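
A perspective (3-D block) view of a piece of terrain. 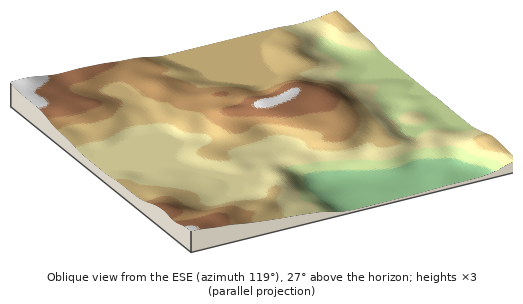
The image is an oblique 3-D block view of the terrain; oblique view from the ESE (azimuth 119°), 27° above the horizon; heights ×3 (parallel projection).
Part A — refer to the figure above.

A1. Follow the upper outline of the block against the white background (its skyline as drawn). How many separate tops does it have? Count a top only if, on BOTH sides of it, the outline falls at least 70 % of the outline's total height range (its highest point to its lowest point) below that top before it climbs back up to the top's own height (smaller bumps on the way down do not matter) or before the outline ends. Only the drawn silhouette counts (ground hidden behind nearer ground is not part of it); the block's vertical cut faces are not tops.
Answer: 0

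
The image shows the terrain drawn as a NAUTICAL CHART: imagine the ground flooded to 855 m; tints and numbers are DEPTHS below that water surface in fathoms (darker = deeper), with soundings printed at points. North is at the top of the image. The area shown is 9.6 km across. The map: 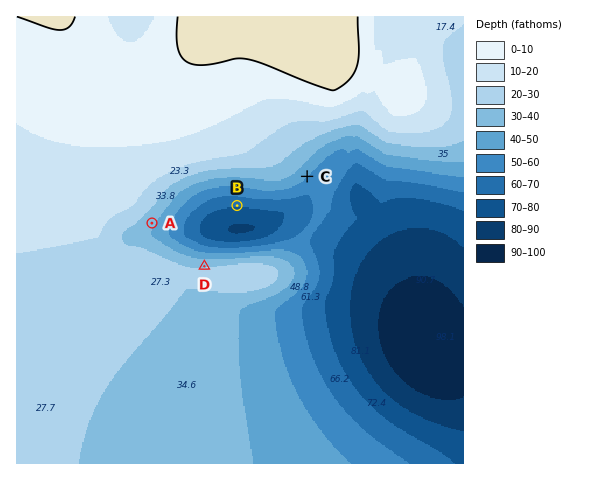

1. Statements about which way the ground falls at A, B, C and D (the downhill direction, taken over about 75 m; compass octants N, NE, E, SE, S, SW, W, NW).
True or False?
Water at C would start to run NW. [False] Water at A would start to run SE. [True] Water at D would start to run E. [False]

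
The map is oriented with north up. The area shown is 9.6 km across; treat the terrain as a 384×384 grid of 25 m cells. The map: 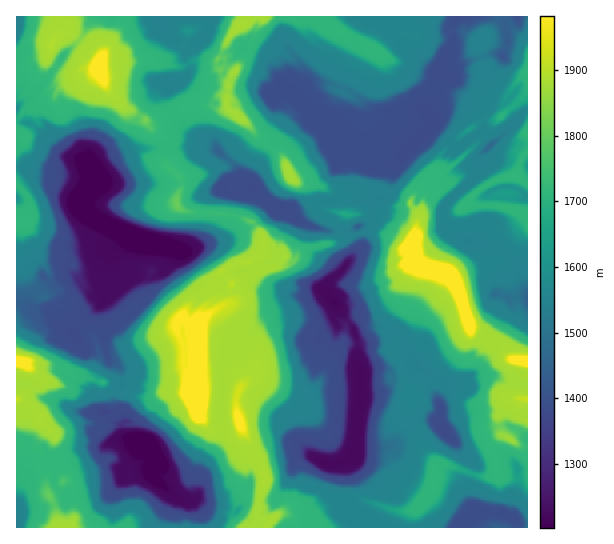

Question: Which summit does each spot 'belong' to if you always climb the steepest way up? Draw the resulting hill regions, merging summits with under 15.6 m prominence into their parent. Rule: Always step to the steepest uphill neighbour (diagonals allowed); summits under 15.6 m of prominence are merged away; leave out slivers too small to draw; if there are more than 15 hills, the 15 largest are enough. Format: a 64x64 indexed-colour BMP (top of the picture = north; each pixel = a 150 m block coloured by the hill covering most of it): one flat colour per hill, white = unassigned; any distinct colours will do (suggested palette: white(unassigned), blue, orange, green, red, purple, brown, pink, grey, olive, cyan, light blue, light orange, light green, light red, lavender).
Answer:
<image width="64" height="64" href="data:image/bmp;base64,Qk12CAAAAAAAAHYAAAAoAAAAQAAAAEAAAAABAAQAAAAAAAAIAAATCwAAEwsAABAAAAAAAAAA////ALR3HwAOf/8ALKAsACgn1gC9Z5QAS1aMAMJ34wB/f38AIr28AM++FwDox64AeLv/AIrfmACWmP8A1bDFAAAAAAAAAHd3dxERERERERERERERERERZmZmZmYAAAABAAAAAAAAd3d3cREREREREREREREREWZmZmZmZmAADMwAAAAAAAB3d3dxERERMzMzEREREREWZmZmZmZmbMzMzAAAAAAAAHd3d3EREzMzMzMxERERJmZmZmZmZmZszMzM0AAAAAAAd3d3cRETMzMzMzEREREmZmZmZmZmZmzMzMzQAAAAAAAHd3cRERMzMzMzMxERESZmZmZmZmZmbMzMzNAAAAAAAAcXcREREzMzMzMzERERJmZmZmZmZmZszMzMfQAAAAAAABERERETMzMzMzMxEREmZmZmZmZmZmzMzMx93dAAAAAAAREREREzMzMzMzERMzNmZmZmZmZmbMzMzH3d3d0AAAAAERERERMzMzMzMzMzMzZmZmZmZmbMzMzMfd3d3d3QAAAREREREzMzMzMzMzMzMREWZmZmbMzMzMzd3d3d3d3dERERERERMzMzMzMzMzMxERFmZmbszMzMzN3d3d3d3dEREREREREzMzMzMzMzMzERERZmbu7uzMzu3d3d3d3dERERERERETMzMzMzMzMzMREREWYe7u7u7u7d3d3dd9ARERERERETMzMzMzMzMzMxERERER7u7u7u7t3d3Xd3AAEREREREREzMzMzMzMzMzERERERHu7u7u7u3dd3d3cAARERERERETMzMzMzMzMzMREREREe7u7u7u7dd3d3dwABERERERERMzMzMzMzMzMxERERER7u7u7u7nd3d3d3AAEREREREREzMzMzMzMzMzEREREREiLu7uAAd3d3d3dwARERERERETMzMzMzMzMzMRERERIiIiAAAAB3d3d3d3ABERERERERMzMzMzMzMzMxERERIiIiIAAAAHd3d3d3cREREREREREzMzMzMzMzMzERERIiIiIiAAAAd3d3d3dxERERERERERMzMzMzMzMzMREREiIiIiIAAAB3d3d3d3ERERERERERERMzMzMzMzMxEREiIiIiIiAAAHd3d3d3cRERERERERERETMzMzMzMyIhEiIiIiIiIgAAd3dxEXdxEREREREREREREzMzMzMzIiIiIiIiIiIiAAB3ERERF3ERERERERERERERERERMzIiIiIiIiIiIiIgAHcRERERERERERERERERERERERERIiIiIiIiIiIiIiAAmRERERERERERERERERERERERERIiIiIiIiIiIiIiIgCZEREREREREREREREREREREREREiIiIiIiIiIiIiIiIpmZEREREREREREREREAAAERERESIiIiIiIiIiIiIiIimZmZGZkREREREREREQAAEREREREiIiIiIiIiIiIiIiuZmZmZmZERERERERERERERERERERIiIiIiIiIiIiIiK5mZmZmZkRERERERERERERERERERESIiIiIiIiIiIiK7mZmZmZmZEREREREREREREREREREREiIiIiIiIiIiK7uZmZmZmZmRERVVVRERERERERERERESIiIiIiIiIiu7u5mZmZmZmZFVVVVVURERERERERERERIiIiIiIiu7u7u7mZmZmZmZVVVVVVVREREREREREQAAAiIiIiIiu7u7u7uZmZmZmVVVVVVVVVERERERERAAAAAAIiIiIiu7u7u7u5mZmZmVVVVVVVVVURERERERAAAAAAAiIiIiK7u7u7u7mZmZmVVVVVVVVVVREREREaqqoAAAAAIiIiIiu7u7u7uZmZmZVVVVVVVVVVUREREaqqqqqqqqqiIiIiIru7u7u5mZmZmVVVVVVVVVVVUREaqqqqqqqqqqIiIiIiK7u7u7mZmZmZlVVVVVVVVVVVUaqqqqqqqqqqqiIiIiIiu7u7uZkJmZmVVVVVVVVVVVVYiqqqqqqqqqqqIiIiIiIru7uwAAAACQAFVVVVVVVVVYiKqqqqqqqqoREiIiIiIiu7u7AAAAREQAAFVVVVVVVYiIiqqqqqoRERERIiIiIiK7u7sAAAREREQAAAVURVVYiIiIqqqqqhERERESIiIiIiu7uwAAREREREQAAAAACIiIiIiqqqqhEREREREiIgAiILsAAAREREREREAAAACIiIiIiIqqqqERERERERIgAAAAAAAAREREREREQAAACIiIiIiIiKqqEREREREREQAAAAAAAERERERERERAAACIiIiIiIiIqqERERERERERAAAAAAAAREREREREREQACIiIiIiIiIiIERERERERERAAAAAAAAAEREREREREREAIiIiIiIiIiIEREREREREREAAAAAAAAABEREREREREQAiIiIiIiIiIERERERERERERAAAAAAAAAAREREREREREBIiIiIiIiI8REREREREREREQAAAAAAAAAERERERERERESIiIiIiIj/ERERERERERERAAAAAAAAAABEREREREREREiIiIiIj/8REREREREREREAAAAAAAAAAAREREREREREAAAAiIj//xEREREREREREQAAERAAAAAABEREREREREQAAP8Ij///EREREREREREREAAAAAAAAAAAREREREREQRAP///////xEREREREREREQAAAAAAAAAAAEREREREQAAA////////EREREREREREREAAAAAAAAAAABERERERAAAD///////8REREREREREREAAAAAAAAAAAAERERERAAAAP///////xERERERERERERAAAAAA"/>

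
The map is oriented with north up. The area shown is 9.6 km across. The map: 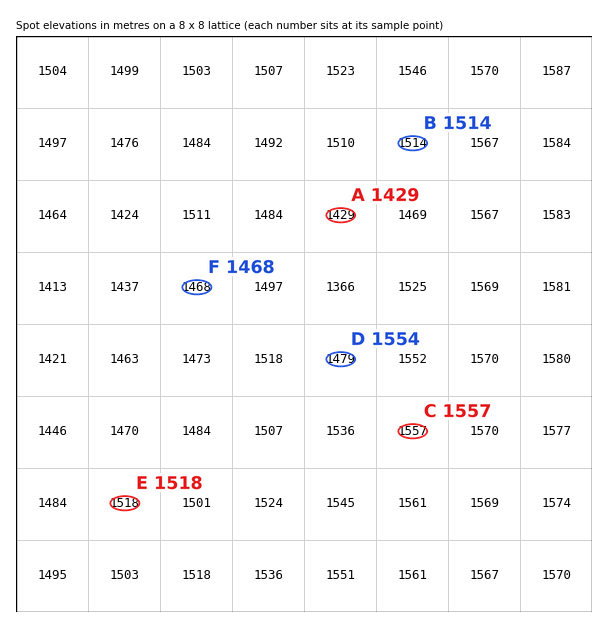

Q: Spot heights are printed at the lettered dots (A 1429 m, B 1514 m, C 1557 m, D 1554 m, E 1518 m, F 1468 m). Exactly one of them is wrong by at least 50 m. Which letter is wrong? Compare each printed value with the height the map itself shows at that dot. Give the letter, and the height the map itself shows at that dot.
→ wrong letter D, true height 1479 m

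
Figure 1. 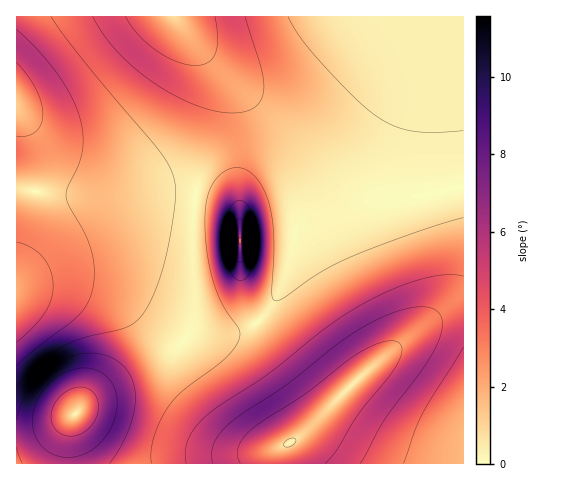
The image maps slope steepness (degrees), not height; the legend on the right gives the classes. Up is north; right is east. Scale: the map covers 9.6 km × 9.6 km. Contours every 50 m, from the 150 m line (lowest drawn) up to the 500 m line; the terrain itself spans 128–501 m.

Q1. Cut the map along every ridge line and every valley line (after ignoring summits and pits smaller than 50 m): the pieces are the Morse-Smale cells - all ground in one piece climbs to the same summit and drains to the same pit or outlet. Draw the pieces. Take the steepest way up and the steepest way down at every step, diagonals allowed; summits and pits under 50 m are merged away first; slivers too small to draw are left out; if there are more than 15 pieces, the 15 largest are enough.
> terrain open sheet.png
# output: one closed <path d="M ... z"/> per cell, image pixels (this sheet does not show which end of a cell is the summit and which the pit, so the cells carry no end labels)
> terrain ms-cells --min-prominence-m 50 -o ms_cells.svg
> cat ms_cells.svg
<path d="M463 16l-288 1 35 43 59 57 14 19 9 18 8 32-2 30-6 33-12 42-11 18-13 13 58 69 8 14-1 11 42-42 58-46 23-13 20-4z"/><path d="M174 16l-158 1 0 94 9 13 10 22 2 15-1 30 27 3 39 0 78-8 15-5 8-16 11-34 5-19 1-20-4-17-7-13z"/><path d="M187 197l-39 0-43 6-23 5-13 8-17 16-34 41-2 4 1 154 21-2 36-14 17-17 63-34 19-13 12-12 6-11 4-16-3-62 3-51z"/><path d="M257 323l-13 7-15 3-36 0-39 31-63 34-17 17-36 14-21 2-1 32 264 1 4-18 15-9 18-17 5-7 0-8-17-24z"/><path d="M463 311l-12 1-19 8-61 47-65 64-22 15-3 9 0 8 182 1z"/><path d="M201 50l16 27 3 13 0 16-4 23-17 47-3 21 32 9 10 9 2 8 0 49 2 21 10 23 6 6 17-22 15-41 10-55-3-35-9-25-19-27z"/><path d="M196 198l-1 1-3 30 3 83-4 16-5 8 10-4 33 1 15-3 12-8-10-17-5-19-2-69-4-6-7-5z"/><path d="M201 168l-7 14-14 4-78 8-39 0-27-3-10 43-10 28 0 14 36-44 21-19 21-8 44-7 57 0z"/><path d="M17 112l-1 76 19 3 2-30-2-15-10-22z"/><path d="M21 189l-5 0 1 72 12-36 7-32-1-2z"/>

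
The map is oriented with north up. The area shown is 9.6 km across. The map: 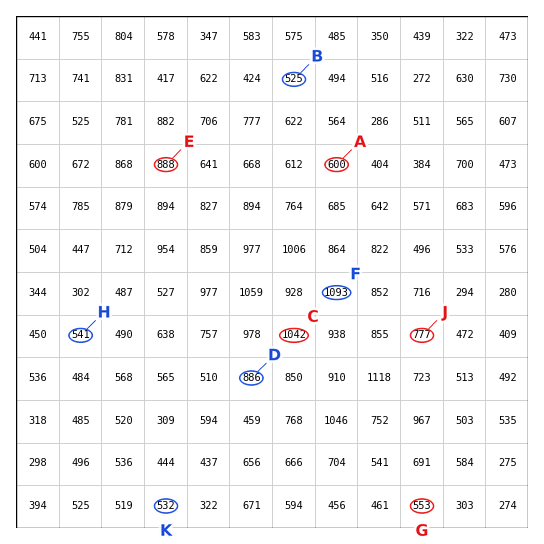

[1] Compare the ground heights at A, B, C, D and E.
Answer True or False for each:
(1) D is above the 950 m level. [False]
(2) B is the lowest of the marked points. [True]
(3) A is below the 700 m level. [True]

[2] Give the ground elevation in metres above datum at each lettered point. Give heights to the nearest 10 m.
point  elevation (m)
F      1090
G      550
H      540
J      780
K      530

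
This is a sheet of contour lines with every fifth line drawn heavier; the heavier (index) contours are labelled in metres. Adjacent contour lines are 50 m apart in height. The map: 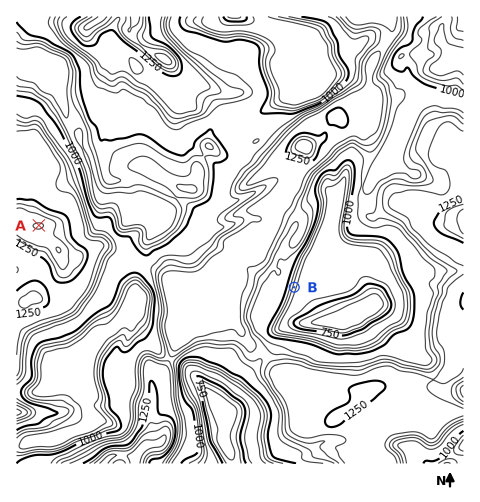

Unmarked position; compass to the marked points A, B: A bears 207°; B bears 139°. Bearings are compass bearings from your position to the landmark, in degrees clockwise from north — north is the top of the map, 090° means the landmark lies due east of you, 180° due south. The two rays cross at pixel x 113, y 79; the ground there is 1160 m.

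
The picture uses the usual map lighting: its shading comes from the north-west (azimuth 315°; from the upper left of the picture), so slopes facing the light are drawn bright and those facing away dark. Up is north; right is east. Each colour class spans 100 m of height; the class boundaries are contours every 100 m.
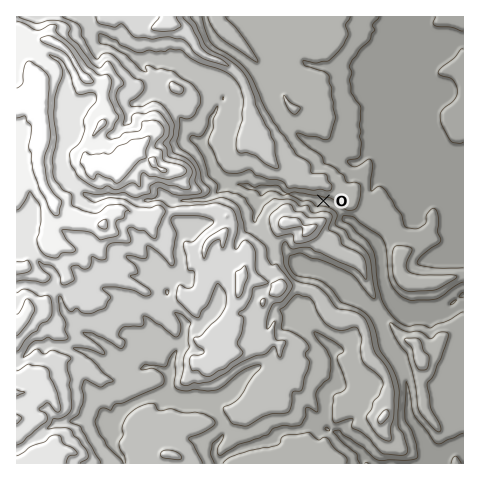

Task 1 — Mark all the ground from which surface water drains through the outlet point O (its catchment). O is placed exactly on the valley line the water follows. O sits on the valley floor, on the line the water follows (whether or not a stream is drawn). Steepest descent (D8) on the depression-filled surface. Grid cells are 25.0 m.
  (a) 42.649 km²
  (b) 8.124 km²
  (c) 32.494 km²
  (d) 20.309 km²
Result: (d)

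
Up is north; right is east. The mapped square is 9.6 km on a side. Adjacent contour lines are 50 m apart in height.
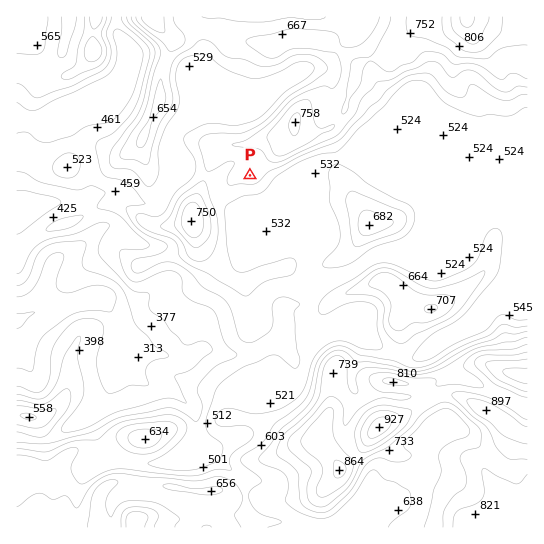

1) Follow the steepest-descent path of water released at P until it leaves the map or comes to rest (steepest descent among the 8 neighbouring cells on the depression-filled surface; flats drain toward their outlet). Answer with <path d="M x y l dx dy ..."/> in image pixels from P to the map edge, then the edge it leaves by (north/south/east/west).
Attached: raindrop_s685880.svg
<path d="M250 175l-3 3 0 23 47 46 3 0 5 3 7 7 0 21 5 7 0 5-13 13-12 0-7 6 1 22-1 3-9 9-11 4-8 6-4 0-1 1-27 0-1-1-4 0-7-3-9 0-12 8-16 0-6-3-5 0-1-1-19 0-1-1 0-3-18-17-2-10-12-13 0-1-11-11-9 1-6 3-9 1-1 2-8 1-2 1-6 0-2 2-9 0-1 1-4 0-6 3-6 1-8 5-4 0"/>
exit: west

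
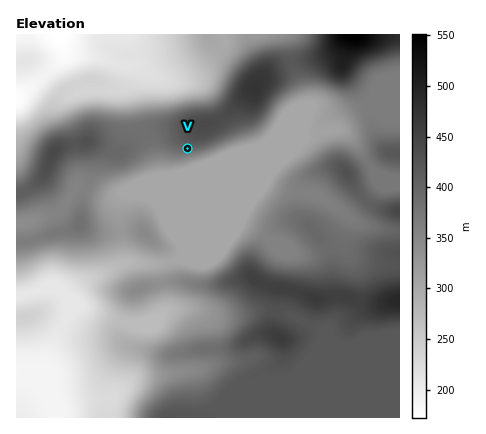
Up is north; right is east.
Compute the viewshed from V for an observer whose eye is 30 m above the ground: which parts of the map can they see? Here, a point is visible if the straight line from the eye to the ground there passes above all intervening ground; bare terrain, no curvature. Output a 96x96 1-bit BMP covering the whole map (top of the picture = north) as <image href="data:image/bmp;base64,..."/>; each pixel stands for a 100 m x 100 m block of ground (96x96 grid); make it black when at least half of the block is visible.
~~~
<image width="96" height="96" href="data:image/bmp;base64,Qk2+BAAAAAAAAD4AAAAoAAAAYAAAAGAAAAABAAEAAAAAAIAEAAATCwAAEwsAAAIAAAAAAAAA////AAAAAAD/AAAD////8AAAAAD/AAAP////8AAAAAD/AAAH////4AAAAAD/AAAH////4AAAAAD/AAAD///z4AAAAAD/gAAB///5wAAAAAD/AAAAf//9wAAAAAD/AAAAD//+AAAAAAD/AAAAAP//gAAAAAD/AAAAAAB/gAAAAAD+AAAAAAA/gAAAAAD+AAAAAAAfAAAAAAD+AAAAAAAEAAAAAAD+AAAAAAAAAAAAAAD+AAAAAAAAAAAAAAA+AAAAPAAAAAAAAAAeAAAB/+AAAAAAAAAPAAAD///8AAAAAAAHAAAA////AAAAAAADAAAAH///wAAAAAAAAAAAA//B8AAAAAAAAAAAAD4APAAAAAAAAAAAAAAAAAAAAAAAAAAAAAAAAAAAAAAAAAAAAAAAAAAAAAAAAAAAAAAAAAAAAAAAAAAAAAAAAAAAAMAAAAAAAAAAAAAAAfAAAAAAAAAAAAAAAfgAAAAAAAAAAAAAA/8AAAAAAAAAAAD///8AAAAcAAAAAAP///8AAAH/wAAAAH////8AAAB//D/wA/////8AAAA/////B/////8AAAAH//////////8AAAAAf/////////8AAAAAD/////////8AAAAAA/////////8AAAAAAf////////8AAAAAAf////////8AAAAAA/////////8AAAAAD/////////9gAAcAP//////4f//4AB/Af//////4f///AH/g/////9/4////wP/7///////w////wP/////////x//7Bwf////////////4Awf////////////4Awf////////////4A4f////////////8w8f////////////84+f////////////99/////////////wd//////////////AAf////////////+AAD////////////8AAD////////////8AAB/3//////////4AAB/j//////////4AAB/j//////////4AAA/zj/////////wAAA/zj/////////wAAA//z/////////gA8Af///////////gH8Af/////8H////gP8APH////8B////g/8AOH////+Af///3/8AAD/////Af/////8AAD/////Acf////8AAD////+B4H///+MAAB////4B4A///8MAAB//+AAB4AP//8cAAA8AAAAA4AD//88AAAAAAAAA8AA///8AAAAAAAAA8AAP//8AAAAAAAAB8AAD//8AAAAAAAAB8AAB//8AAAAAAAAB8AAA//8AAAAAAAAB8AAAfH8AAAAAAAAA4AAAeD8AAAAAAAAAwAAA8B8AAAAAAAAAAAAB4AcAAAAAAAAAAAAB4AEAAAAAAAAAAAADwAAAAAAAAAAAAAADwAAAAAAAAAAAAAADwAAAAAAAAAAAAAADwAAAAAAAAAAAAAABwAAAAAAAAAAAAAAB4AAAAAAAAAAAAAAB/AAAAAAAAAAAAAAB/gAAAAAAAAAAAAAB/AAAAAAAAAAAAAAB+AAAAAAAAAAAAAAB8AA="/>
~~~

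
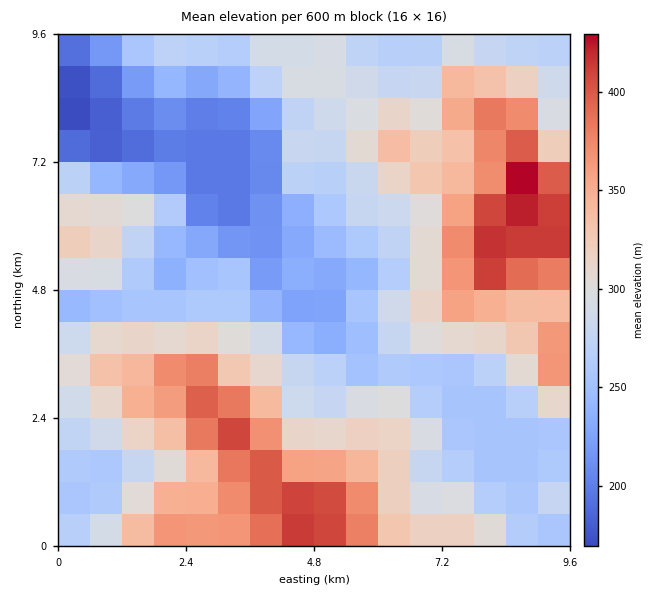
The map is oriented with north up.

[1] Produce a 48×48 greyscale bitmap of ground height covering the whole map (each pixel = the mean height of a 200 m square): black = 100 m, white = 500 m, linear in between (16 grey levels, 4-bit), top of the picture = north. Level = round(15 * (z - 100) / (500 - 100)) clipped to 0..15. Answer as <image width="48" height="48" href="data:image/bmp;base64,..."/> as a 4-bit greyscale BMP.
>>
<image width="48" height="48" href="data:image/bmp;base64,Qk32BAAAAAAAAHYAAAAoAAAAMAAAADAAAAABAAQAAAAAAIAEAAATCwAAEwsAABAAAAAAAAAAAAAAABEREQAiIiIAMzMzAERERABVVVUAZmZmAHd3dwCIiIgAmZmZAKqqqgC7u7sAzMzMAN3d3QDu7u4A////AGd3iJmaqqqqqqu8zMzLupmIiIiIiHZmZmZ3eImqqqqqqqvMzMzLuZmIiIiIh2ZmZmZmd4mqqqqqqqvMzMzLuZmIiIiIdmZmZmZmZniaqqqqqrvMzMzLqZiIiIiHdmZnZmZmZniZqZmqq7vMzMzLqZiHd3h3ZmZnd2ZmZmeJmJmau7vLu7u7qZh3d3d2ZmZmd2ZmZmd4iImqu7y7qqqqqZh3d3dmZmZmZ2ZmZmd3eImqu8y6qZqpmZiHdmZmZmZmZmZmZnd3iJmqvMupmZmZmZmHdmZmZmZmZnZmZ3iImaq7vMupmZmZiIiId2ZmZmZmZnZnd4iZmau7zLqYiIiIiIiId2ZmZmZmZndniImZmavMzLmId3d4iIiId2ZmZmZmZnd3iJmZmavMy6qHd3d3iIh3dmZmZmZmd3d3iJmqqqvMuqmHd3d3eIh2ZmZmZmZ3iHd4iJmrq7u6mZmHd3d3d3dmZmZmZmd4mXeJmImqq7upmIiHd3dmZndmZmZmZneJqniJmZmqq7upiIiHd3dmVmZmZmZmZ3iKqniJmZmqqqqpiIiHZmZmVmZmZmZmd4iaqneJmZmZmZmYiIh3ZVZlVmZ3d3d3iIiaqnd4iIiIiIiIh3d2VVVVVmd4iIiIiIiaqmZ3d3d3d3d3d3ZlVVVVZnd4iJmYmYiaqmZmZmZmZmZmZmZVVVVVZnd4iZqZmZmZmVVVVmZmZmZmZmVVVVVVZnd4iZqpmZmZmVVWZmZmZVZmZVVFVVVVZmd3iJqqqqmZmWZnd2ZmVVZmZVRFVVVVVmZ3iJqru7qZmneId3ZlVVZmZVRFVVVVVmZniJq8zLu6u5mIh2ZVVVZmZURVVVVVVWZniJq8zMzMzJmIh2ZVVVVmVURVVVVVVWZ3iJq8zMzMzIiIiHZmVVVURERVVVZmZmd3iJq8zMzMzIiIiId2ZVRERERVVVZ3d3d3iJq8zMzMzIiIiIiHZVRERERVVVZ3d3d3iJq8zMzMzIh4iIiHZURERERVVVZ3d3d3eJq7zMzMzIh3d3d3ZURERERVVmZmd3d3eImrvM3MzId3ZmZmVERERERFZmZmZ3eIiJmau83cy3dmVVVVRERERERWd2Zmd4iZmZmZq83cu1VVRERERERERERWd2Z3eJmZmZmZq8zLukREMzRERERERERWd3d3iZmYiJmZq7zKmTMzMzNERERERERWd3d3iZmZiImaq7u5hzMzMzMzRERERERWd3d3iJmYiImqu7updzMzMzM0RERERERWZ3d3eImIiImru7updjMzM0REREREREVWd3d3d4iHeJqru7qodjMzNEREVERERFVnd3d3d4h3eJmqqqqodjMzNERVVUREVVZ3d3d3d4d2eJmqqZmYdjMzNERVVVVVVWd3d3d3d3dmd4mqmHiYdjMzNEVmZmZmZmd3d4h3dmZmZ4mZh3eHdjM0RFVnZmZmZnd3d3d3ZmZmZ4iId2d3ZjNERVZ3ZmZmZnd3d3d3ZmZmZnd3ZmZmZjREVWZ3ZmZmZnd3d3d3ZmZmZmd2ZmZmZg=="/>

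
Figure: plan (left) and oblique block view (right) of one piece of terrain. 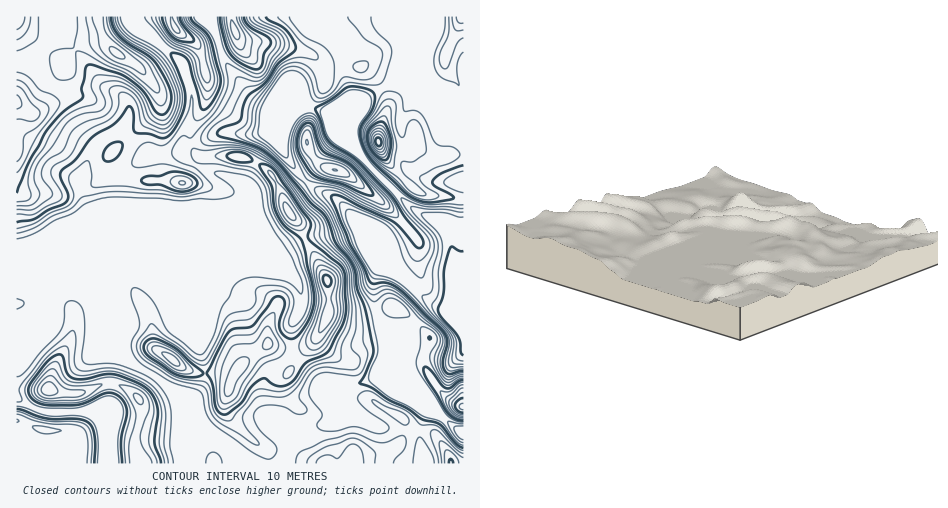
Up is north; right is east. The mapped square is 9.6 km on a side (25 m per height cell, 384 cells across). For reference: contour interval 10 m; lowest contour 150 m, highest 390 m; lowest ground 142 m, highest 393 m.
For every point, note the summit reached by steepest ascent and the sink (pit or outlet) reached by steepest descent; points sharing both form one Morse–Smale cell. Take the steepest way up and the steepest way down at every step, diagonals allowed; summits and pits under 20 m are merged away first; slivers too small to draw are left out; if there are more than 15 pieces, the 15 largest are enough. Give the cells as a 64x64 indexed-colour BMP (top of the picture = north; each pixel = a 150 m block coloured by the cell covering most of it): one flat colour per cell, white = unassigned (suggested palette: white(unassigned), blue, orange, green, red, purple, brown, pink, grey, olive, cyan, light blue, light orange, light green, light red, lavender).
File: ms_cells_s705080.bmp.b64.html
<image width="64" height="64" href="data:image/bmp;base64,Qk12CAAAAAAAAHYAAAAoAAAAQAAAAEAAAAABAAQAAAAAAAAIAAATCwAAEwsAABAAAAAAAAAA////ALR3HwAOf/8ALKAsACgn1gC9Z5QAS1aMAMJ34wB/f38AIr28AM++FwDox64AeLv/AIrfmACWmP8A1bDFAAAAAAAAAAIiIiIiIiIAAAAAVVVZmZmZmZmZmZmZAAAAAAAAAAAAAiIiIiIiIiAAAiVVVVmZmZmZmZmZmZkAAAAAAAAAAAACIiIiIiIiIiIlVVVVWZmZmZmZmZmZmQAAAAAAAAAAAAIiIiIiIiIiIlVVVVVTmZmZmZmZmZmZAAAAAAAAAAAAIiIiIiIiIiJVVVVVVTMzmZmZmZmZmZkAAAAAAAAAAAAiIiIiIiIiJVVVVVVTMzMzmZmZmZmZmQAAqgAAAAAAACIiIiIiIiIlVVVVVTMzMzMzmZmZmZmZAAqqAAAiIAAiIiIiIiIiIlVVVVVVMzMzMzmZmZmZmZmQqqoAIiIiIiIiIiIiIiIvVVVVVVMzMzMzOZmZmZmZmZqqqiIiIiIiIiIiIiIiIv9VVVVVUzMzMzOZmZmZmZmZqqqqIiIiIiIiIiIiIiIv/1VVVVVTMzMzMzmZmZmZmTqqqqoiIiIiIiIiIiIiL///9VVVVVMzMzMzMzM5mZkzqqqqqiIiIiIiIiIiIiL////1VVVVVTMzMzMzMzMzMzOqqqqqIiIiIiIiIiIi//////VVVVVVUzMzMzMzMzMzOqqqqqoiIiIiIiIiIi//////9VVVVVVVMzMzMzMzMzM6qqqqqiIiIiIiIiIi//////9VVVVVVVVTMzMzMzMzM6qqqqqqIiIiIiIiIiL//////1VVVVVVVVMzMzMzMzMzqqqqqqoiIiIiIiIiIf//////VVVVVVVVUzMzMzMzMzqqqqqqqiIiIiIiIiIR//////VVVVVVVVVTMzMzMzMzOqqqqqqqIiIiIiIiIRH/////VVVVVVVVVVMzMzMzMzM6qqqqqqoiIiIiIiIREf////VVVVVVVVVVVTMzMzMzM6qqqqqqqiIiIiIiIRER////VVVVVVVVVVVVMzMzMzMzqqqqqqqqIiIiIiIRERH///VVVVVVVVVVVVVTMzMzMzqqqqqqp3oiIiIiIREREf//VVVVVVVVVVVVVVMzMzMzOqqqqqd3dxEREREREREU//9VVVVVVVVVVVVVUzMzMzM6qqqqd3d3ERERERERERT/9VVVVVVVVVVVVVUzMzMzMzqqqqd3d3cRERERERERRMxmZmZmZmNVVVVVUzMzMzMzOqqqd3d3dxERERERERFEzMZmZmZmZmMzMzMzMzMzMzMzqjd3d3d3EREREREREUTMzGZmZmZmZmYzMzMzMzMzMzMzd3d3d3AREREREREURMzMxmZmZmZmZmYzMzMzMzMzMzd3d3d3cBERERERERREzMzMZmZmZmZmZmYzMzMzMzMzd3d3d3cAERERERERRETMzMzGZmZmZmZmZmYzMzMzMzd3d3d3dwARERERERFERMzMzMxmZmZmZmZmZmYzMzMzd3d3d3d3ABEREREREUREzMzMzMZmZmZmZmZmZmZmYzd3d3d3d3eIEREREREURETMzMzMzGZmZmZmZmZmZmZmZ3d3d3d3eIgRERERERRERMzMzMzMxmZmZmZmZmZmZmZ3d3d3d3iIiBERERERREREzMzMzMzMxmZmZmZmZmZmZ3d3d3d4iIiIERERERFERETMzMzMzMzMxmZmZmZmZmZ3d3d3d4iIiIgRERERFERERMzMzMzMzMzMZmZmZmZmZ3d3d3d4iIiIiBEREREUREREzMzMzMzMzMwGZmZmZmd3d3d3d4iIiIiIERERERRERETMzMzMzMzMwAZmZmZnd3d3d3d4iIiIiIgREREREURERMzMzMzMzMAAAGZmZnd3d3d3d4iIiIiIiBERERERRERETMzMzMwAAAAAZmZmd3d3d3d4iIiIiIiIERERERFEREREzMzMAAAAAAAGZmd3d3d3d4iIiIiIiIgRERERERREREREREwAAAAAAAZmd3d3d3d4iIiIiIiIiBERERERFERERERERAAAAAAAAGZ3d3d3d4iIiIiIiIiIERERERERFERERERE3dAAAAAABnd3d3d+iIiIiIiIiIgRERERERERRERERETd3d3d3d0Ad3d3d+6IiIiIiIiIiBERERERERERRERERE3d3d3d3d13d3d+7oiIiIiIiIiIERERERERERFERERETd3d3d3d3dd3d37u6IiIiIiIgAAREREREREREURERERN3d3d3d3d3Xd37u7oiIiIiIiAABERERERERERRERERE3d3d3d27u7vu7u7u6IiIiIiAAAERERERERERRERERETd3d3d27u7u+7u7u7oiIiIiIAAAREREURBEURERERERN3d3d27u7u+7u7u7u7oiIiIAAABERRERERERERERERE3d3d27u7u7vu7u7u7u7oiIgAAAERFERERERERERERE3d3d27u7u7u7vu7u7u7u6IgAAAARBERERERERERERETd3d3bu7u7u7u7u77u7u7uiAAAAAAERERERERERERETd3d3bu7u7u7u7u7vu7u7u6IAAAAAARERERERERERETd3d3bu7u7u7u7u7u+7u7u7ogAAAAAAERERERERERETd3d3du7u7u7u7u7u77u7u7u6AAAAAAABERERERERETd3d3d27u7u7u7u7u77u7u7u7oAAAAAAAERERERERETd3d3d27u7u7u7u7u77u7u7u7ugAAAAAAARERERERE3d3d3d3bu7u7u7u7u77u7u7u7u7gAAAAAAAERERERETd3d3d3du7u7u7u7u7u+7u7u7u7uAAAA"/>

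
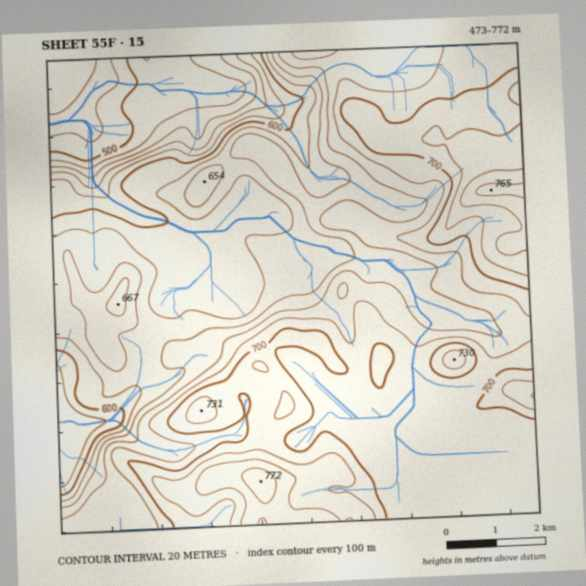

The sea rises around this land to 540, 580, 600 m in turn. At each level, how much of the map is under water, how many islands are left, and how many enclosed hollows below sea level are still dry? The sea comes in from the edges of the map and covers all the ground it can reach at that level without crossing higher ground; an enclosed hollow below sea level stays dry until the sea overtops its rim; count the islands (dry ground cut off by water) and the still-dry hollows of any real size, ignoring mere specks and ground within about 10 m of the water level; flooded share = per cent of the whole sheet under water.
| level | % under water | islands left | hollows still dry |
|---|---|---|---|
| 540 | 8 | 0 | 0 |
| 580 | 11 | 0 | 0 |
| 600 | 14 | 0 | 0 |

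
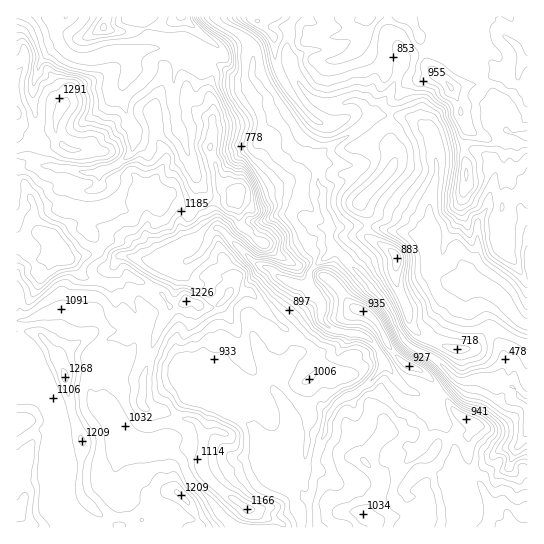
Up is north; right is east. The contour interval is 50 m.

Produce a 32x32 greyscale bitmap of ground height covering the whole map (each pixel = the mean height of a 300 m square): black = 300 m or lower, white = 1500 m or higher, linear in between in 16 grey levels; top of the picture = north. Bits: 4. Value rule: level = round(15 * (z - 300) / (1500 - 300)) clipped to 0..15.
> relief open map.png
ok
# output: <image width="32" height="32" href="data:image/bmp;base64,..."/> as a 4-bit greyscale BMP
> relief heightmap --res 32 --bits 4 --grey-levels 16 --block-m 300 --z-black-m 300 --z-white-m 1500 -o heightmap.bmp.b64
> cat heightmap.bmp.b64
<image width="32" height="32" href="data:image/bmp;base64,Qk12AgAAAAAAAHYAAAAoAAAAIAAAACAAAAABAAQAAAAAAAACAAATCwAAEwsAABAAAAAAAAAAAAAAABEREQAiIiIAMzMzAERERABVVVUAZmZmAHd3dwCIiIgAmZmZAKqqqgC7u7sAzMzMAN3d3QDu7u4A////AMuqqqqqq5mpmHiJmIh3d4fLqrqqqrqaqYd4iZiId3d3y6qqqqupqph3d4iIeHd3ZsqqqpqqmqmHd3eImHd3dlXLqqmZmZqZh3d3iYh4d3VEu6u5mZmaqYd3d4iIh3d2QrurqZqqqpmId3d4iId3h0K6q5maqpiIiHiHd4d2Z1QiqquZqqmIiIiIiHZ3ZmQiIaq7qqqoiIiIiJiIZndCIiKqy6qqqYiIiIiIiGZ0NEMiq7uqqqmYiIiIh3ZmNFVUM6uqqqq6qpmImHVWdFVDMzKqqqqru7upmYdVeGNkMiIiu6qru7u6qph1RXU1UyIiI83Ly7upmaqXVVZTRlMiIiTe7cuqmImZdmZUM1dSIiNE3u3MupmImIqFQzRmQiI0VN7szMu6mYipdENFVDIzRVXdzMzMzLqbqFRDRlQzNVVV3cu7zMy6vLhUQ1ZlQ0dlVcy7urzMury3VERGZlQ3dmW7u6qru6q6hUQ0RWZUNnZmu8zMqaqauFRDRFVWVDZ2d8zMy6mpmrhURFVVVlRHiHfMzKmZqZqoZEVmZVVEWId3y8yoiZmZp1RGZVVWVXiHeLvMqIiZmYVEVmdmZneJiIi6qYiHiIiGRGZ4h3d4mIiJuYd3d4iIhkVmiIiHeIiIial4mIiIiHVGd4iIh3iIiJmYd4qYiZdVeHeIiYiIiIiI"/>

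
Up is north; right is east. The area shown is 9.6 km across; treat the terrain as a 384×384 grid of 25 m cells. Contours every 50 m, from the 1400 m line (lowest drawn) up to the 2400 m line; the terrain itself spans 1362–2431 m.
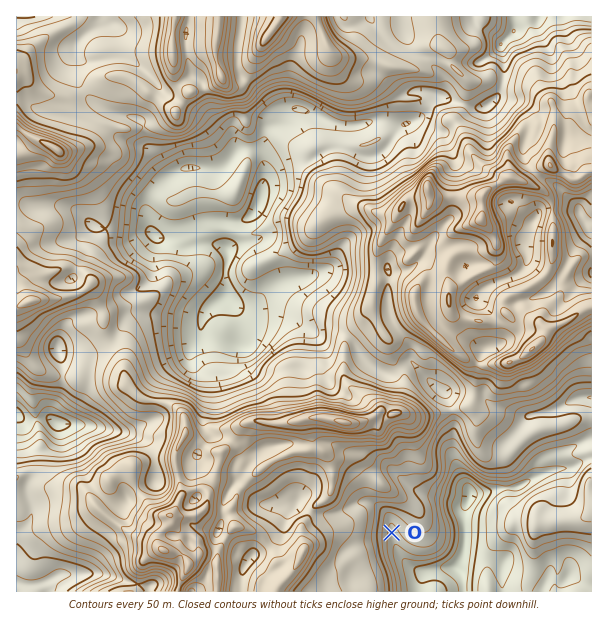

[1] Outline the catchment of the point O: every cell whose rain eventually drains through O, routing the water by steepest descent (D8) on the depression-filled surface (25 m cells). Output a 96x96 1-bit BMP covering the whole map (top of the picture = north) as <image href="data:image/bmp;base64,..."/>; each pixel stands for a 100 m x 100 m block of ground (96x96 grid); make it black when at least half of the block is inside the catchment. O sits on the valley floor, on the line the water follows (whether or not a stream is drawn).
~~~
<image width="96" height="96" href="data:image/bmp;base64,Qk2+BAAAAAAAAD4AAAAoAAAAYAAAAGAAAAABAAEAAAAAAIAEAAATCwAAEwsAAAIAAAAAAAAA////AAAAAAAAAAAAAAAAAAAAAAAAAAAAAAAAAAAAAAAAAAAAAAAAAAAAAAAAAAAAAAAAAAAAAAAAAAAAAAAAAAAAAAAAAAAMgB4AAAAAAAAAAAA/wB8AAAAAAAAAAAD/wD+AAAAAAAAAAAH/4H/AAAAAAAAAAAD/4H/gAAAAAAAAAAB/8////gAAAAAAAAA//////gAAAAAAAAA//////wAAAAAAAAAB/////4AAAAAAAAAA/////4AAAAAAAAAA/////4AAAAAAAAAA/////gAAAAAAAAAA/////AAAAAAAAAAAf///8AAAAAAAAAAAf///4AAAAAAAAAAAf///wAAAAAAAAAAAP///wAAAAAAAAAAAP///gAAAAAAAAAAAH//gAAAAAAAAAAAAD//AAAAAAAAAAAAAD//AAAAAAAAAAAAAB//AAAAAAAAAAAAAA//AAAAAAAAAAAAAAYPAAAAAAAAAAAAAAAAAAAAAAAAAAAAAAAAAAAAAAAAAAAAAAAAAAAAAAAAAAAAAAAAAAAAAAAAAAAAAAAAAAAAAAAAAAAAAAAAAAAAAAAAAAAAAAAAAAAAAAAAAAAAAAAAAAAAAAAAAAAAAAAAAAAAAAAAAAAAAAAAAAAAAAAAAAAAAAAAAAAAAAAAAAAAAAAAAAAAAAAAAAAAAAAAAAAAAAAAAAAAAAAAAAAAAAAAAAAAAAAAAAAAAAAAAAAAAAAAAAAAAAAAAAAAAAAAAAAAAAAAAAAAAAAAAAAAAAAAAAAAAAAAAAAAAAAAAAAAAAAAAAAAAAAAAAAAAAAAAAAAAAAAAAAAAAAAAAAAAAAAAAAAAAAAAAAAAAAAAAAAAAAAAAAAAAAAAAAAAAAAAAAAAAAAAAAAAAAAAAAAAAAAAAAAAAAAAAAAAAAAAAAAAAAAAAAAAAAAAAAAAAAAAAAAAAAAAAAAAAAAAAAAAAAAAAAAAAAAAAAAAAAAAAAAAAAAAAAAAAAAAAAAAAAAAAAAAAAAAAAAAAAAAAAAAAAAAAAAAAAAAAAAAAAAAAAAAAAAAAAAAAAAAAAAAAAAAAAAAAAAAAAAAAAAAAAAAAAAAAAAAAAAAAAAAAAAAAAAAAAAAAAAAAAAAAAAAAAAAAAAAAAAAAAAAAAAAAAAAAAAAAAAAAAAAAAAAAAAAAAAAAAAAAAAAAAAAAAAAAAAAAAAAAAAAAAAAAAAAAAAAAAAAAAAAAAAAAAAAAAAAAAAAAAAAAAAAAAAAAAAAAAAAAAAAAAAAAAAAAAAAAAAAAAAAAAAAAAAAAAAAAAAAAAAAAAAAAAAAAAAAAAAAAAAAAAAAAAAAAAAAAAAAAAAAAAAAAAAAAAAAAAAAAAAAAAAAAAAAAAAAAAAAAAAAAAAAAAAAAAAAAAAAAAAAAAAAAAAAAAAAAAAAAAAAAAAAAAAAAAAAAAAAAAAAAAAAAAAAAAAAAAAAAAAAAAAAAAAAAAAAAAAAAAAAAAAAAAAAAAAAAAAAAAAAAAAAAAAAAAAAAAAAAAAAAAAAAAAAAAAAAAAAAAAAAAAAAAAAAAA="/>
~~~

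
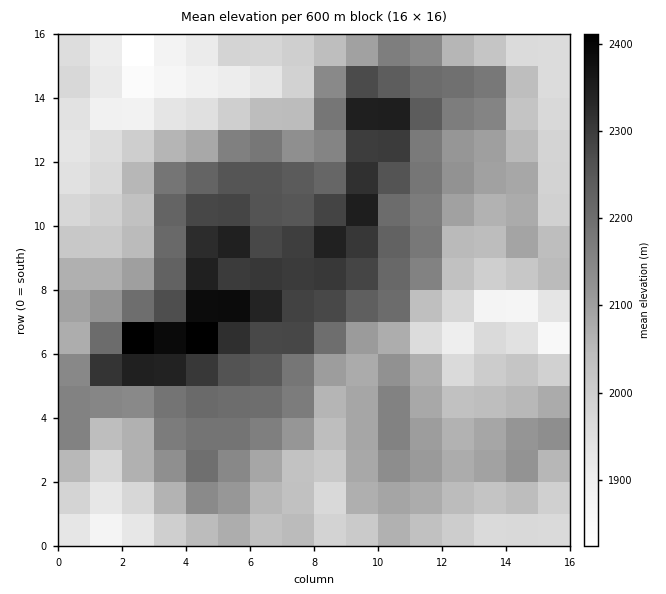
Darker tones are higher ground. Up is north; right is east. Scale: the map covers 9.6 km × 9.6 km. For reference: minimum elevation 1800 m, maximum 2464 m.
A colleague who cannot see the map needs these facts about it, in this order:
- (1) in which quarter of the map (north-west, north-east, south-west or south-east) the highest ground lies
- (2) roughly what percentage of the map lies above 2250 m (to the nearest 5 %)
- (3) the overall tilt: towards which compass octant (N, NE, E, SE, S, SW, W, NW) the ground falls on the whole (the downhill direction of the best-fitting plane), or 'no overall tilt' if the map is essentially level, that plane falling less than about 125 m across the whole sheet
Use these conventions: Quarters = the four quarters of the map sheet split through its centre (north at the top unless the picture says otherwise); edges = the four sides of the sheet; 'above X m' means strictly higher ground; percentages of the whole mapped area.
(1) Look to the south-west quarter for the highest ground.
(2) Ground above 2250 m makes up about 20 % of the sheet.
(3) There is no overall tilt: the best-fitting plane is nearly level.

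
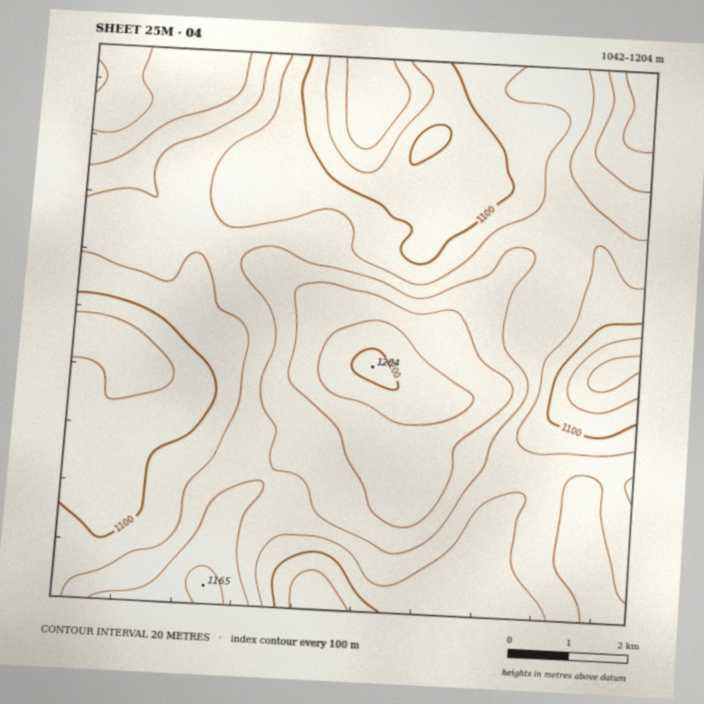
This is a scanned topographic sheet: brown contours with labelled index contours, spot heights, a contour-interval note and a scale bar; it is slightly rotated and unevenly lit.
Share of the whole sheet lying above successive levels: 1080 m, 93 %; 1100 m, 79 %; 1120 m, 58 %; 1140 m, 32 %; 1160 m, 16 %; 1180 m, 5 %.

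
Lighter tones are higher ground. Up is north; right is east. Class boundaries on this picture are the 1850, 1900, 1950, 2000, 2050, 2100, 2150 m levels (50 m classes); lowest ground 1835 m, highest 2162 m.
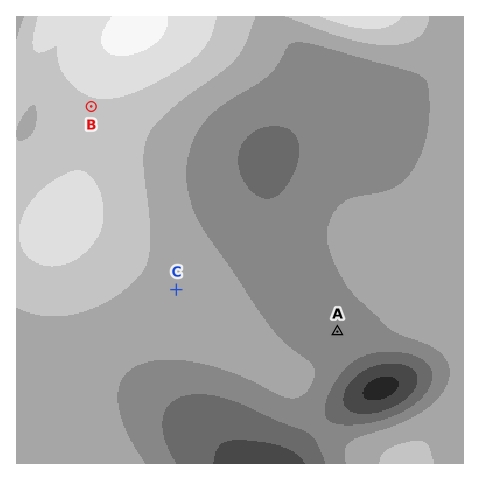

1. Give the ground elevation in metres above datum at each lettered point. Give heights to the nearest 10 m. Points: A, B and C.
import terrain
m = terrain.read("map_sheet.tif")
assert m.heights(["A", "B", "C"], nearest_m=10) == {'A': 1970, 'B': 2090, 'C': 2030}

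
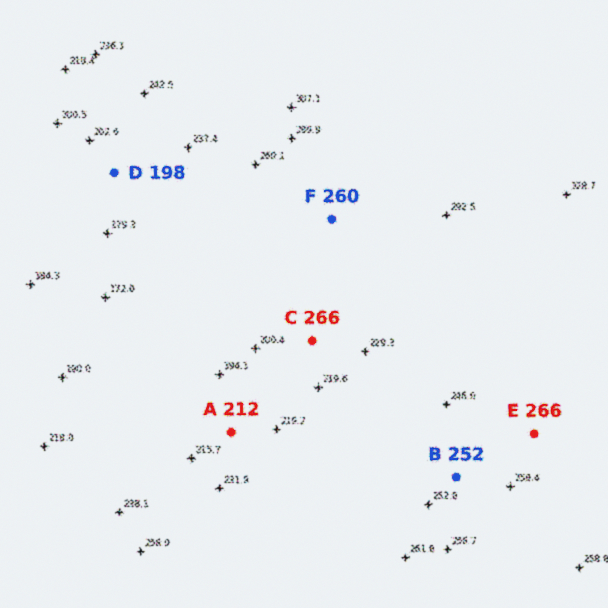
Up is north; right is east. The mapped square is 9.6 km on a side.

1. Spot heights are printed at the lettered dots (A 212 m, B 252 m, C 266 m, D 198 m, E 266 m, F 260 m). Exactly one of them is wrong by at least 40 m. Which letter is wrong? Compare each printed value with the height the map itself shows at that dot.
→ C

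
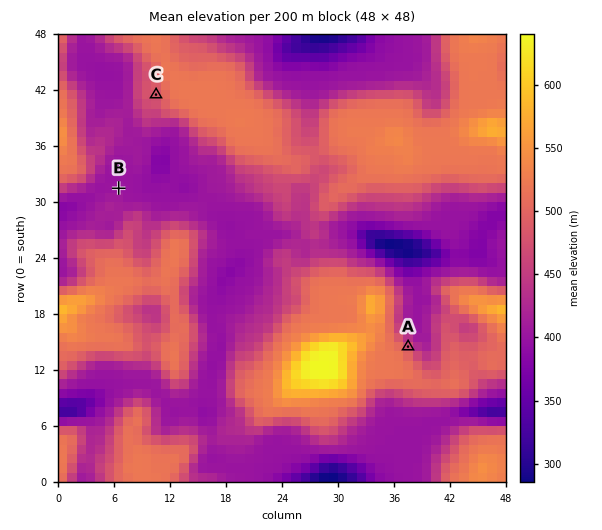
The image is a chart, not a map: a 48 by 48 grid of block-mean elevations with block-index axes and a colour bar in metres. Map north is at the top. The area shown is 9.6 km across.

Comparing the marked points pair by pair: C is above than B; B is below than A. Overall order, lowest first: B A C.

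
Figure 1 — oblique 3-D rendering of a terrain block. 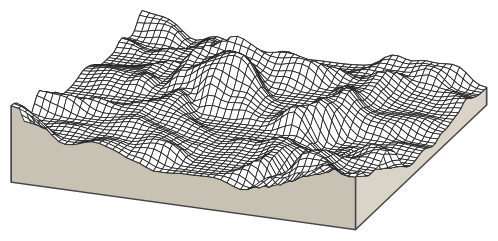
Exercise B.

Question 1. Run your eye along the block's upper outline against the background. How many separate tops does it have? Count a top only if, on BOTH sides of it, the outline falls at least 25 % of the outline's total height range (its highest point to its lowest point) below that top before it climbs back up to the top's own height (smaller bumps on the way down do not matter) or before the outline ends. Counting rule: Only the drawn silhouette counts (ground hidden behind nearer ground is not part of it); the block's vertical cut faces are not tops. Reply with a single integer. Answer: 1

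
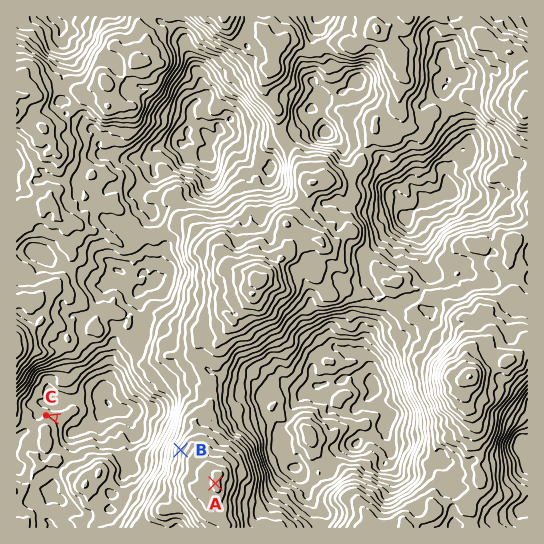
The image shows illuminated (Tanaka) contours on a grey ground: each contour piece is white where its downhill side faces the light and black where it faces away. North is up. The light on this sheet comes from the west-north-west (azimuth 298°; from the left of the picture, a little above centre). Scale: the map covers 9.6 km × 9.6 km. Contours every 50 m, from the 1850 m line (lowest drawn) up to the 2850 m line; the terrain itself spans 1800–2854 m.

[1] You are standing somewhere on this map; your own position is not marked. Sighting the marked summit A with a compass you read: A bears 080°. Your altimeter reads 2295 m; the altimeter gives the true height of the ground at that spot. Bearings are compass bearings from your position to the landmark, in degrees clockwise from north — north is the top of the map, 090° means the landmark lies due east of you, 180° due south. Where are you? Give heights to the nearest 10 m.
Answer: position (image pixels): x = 144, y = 496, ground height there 2300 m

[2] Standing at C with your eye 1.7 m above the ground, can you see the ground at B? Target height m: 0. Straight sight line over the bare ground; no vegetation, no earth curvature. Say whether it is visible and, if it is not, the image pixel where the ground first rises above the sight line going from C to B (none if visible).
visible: true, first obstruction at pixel None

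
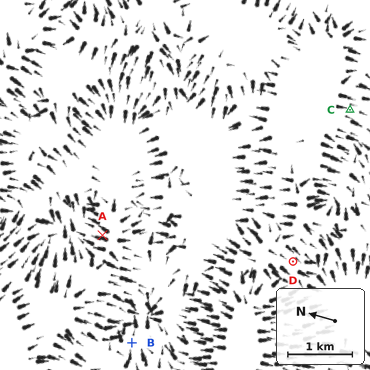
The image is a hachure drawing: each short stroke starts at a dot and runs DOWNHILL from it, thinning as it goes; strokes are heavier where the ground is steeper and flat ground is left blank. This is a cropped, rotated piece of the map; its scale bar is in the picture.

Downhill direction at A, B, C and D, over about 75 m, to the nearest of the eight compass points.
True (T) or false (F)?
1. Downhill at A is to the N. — T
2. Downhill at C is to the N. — F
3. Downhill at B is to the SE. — T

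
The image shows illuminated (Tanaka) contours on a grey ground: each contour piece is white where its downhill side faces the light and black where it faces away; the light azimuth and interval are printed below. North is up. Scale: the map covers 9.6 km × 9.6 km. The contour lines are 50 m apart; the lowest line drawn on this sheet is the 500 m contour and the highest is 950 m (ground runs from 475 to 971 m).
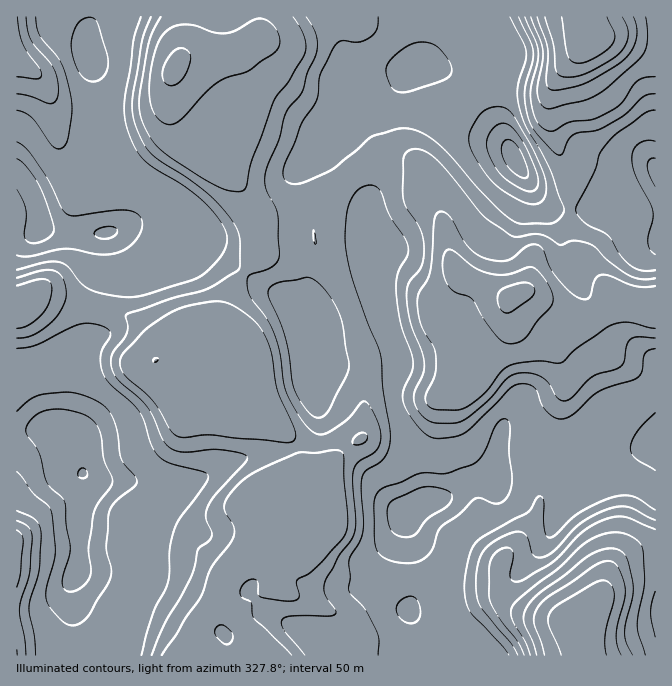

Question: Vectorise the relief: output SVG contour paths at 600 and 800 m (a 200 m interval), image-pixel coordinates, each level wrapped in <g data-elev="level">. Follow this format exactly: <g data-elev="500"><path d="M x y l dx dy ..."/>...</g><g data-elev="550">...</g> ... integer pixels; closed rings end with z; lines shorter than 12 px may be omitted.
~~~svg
<g data-elev="600"><path d="M405 622l-7-7-2-5 1-4 7-8 4-2 6 1 3 3 2 5 1 12-3 4-3 2z"/><path d="M395 562l-13-6-6-9-2-42 1-8 3-5 6-4 18-6 16-8 29-1 27-9 10-11 13-29 5-5 5 0 3 8-1 25 3 26-2 12-4 8-4 4-5 2-17-6-5 1-15 15-20 14-7 20-8 10-11 5z"/><path d="M655 470l-19-12-4-5-2-5 2-8 5-8 18-19"/><path d="M17 411l15-13 15-4 27-1 13 3 11 6 9 6 5 9 5 15 4 26 16 22-1 5-19 15-7 10-4 37 5 21 0 9-4 8-18 30-11 9-8 1-6-3-12-12-5-8-1-14 9-36-3-39-4-7-15-13-16-21"/><path d="M655 254l-5-4-2-8 5-24 0-8-18-35-3-17 1-8 6-6 8-4 8 1"/><path d="M528 204l-16-8-17-12-11-12-13-22-2-10 2-10 8-15 9-7 14-1 5 2 5 4 19 32 10 22 5 16-1 13-2 4-4 3z"/><path d="M17 142l8 5 9 11 15 24 13 27 5 5 8 2 35-5 17-1 7 2 4 3 4 8-1 9-7 10-9 7-10 4-17 1-33-5-35 7-13-1"/><path d="M398 92l-7-5-5-14 1-8 5-7 12-10 11-5 13 0 10 5 8 9 5 8 1 7-3 5-9 4-28 10z"/><path d="M88 81l-6-5-5-8-5-13-1-12 3-11 4-9 6-4 6-2 5 2 3 6 9 28 1 10-2 9-4 6-7 3z"/></g><g data-elev="800"><path d="M645 655l-7-21-1-9 7-41-1-36-4-6-7-5-8-4-9-1-15 3-15 8-26 25-28 20-18 17-2 7 1 6 13 24 5 13"/><path d="M153 362l4-1 1-3-4 0z"/><path d="M508 343l9 0 8-5 13-18 13-13 2-5 0-5-6-15-8-11-5-3-6-1-21 8-15-1-17-6-21-17-7-1-3 6-2 11 2 10 4 9 7 6 17 7 22 33 8 9z"/><path d="M165 123l7 1 8-4 25-27 14-11 10-5 20-6 26-19 4-5 1-7-2-8-5-7-6-5-8-1-7 2-17 10-8 2-12 0-18-7-10-2-12 2-8 5-7 8-5 12-4 17-2 19 1 13 3 10 6 9z"/><path d="M531 17l10 25 2 10-1 10-4 23 0 10 4 10 7 4 35-8 11-5 12-8 29-26 8-9 3-8 1-13-2-15"/></g>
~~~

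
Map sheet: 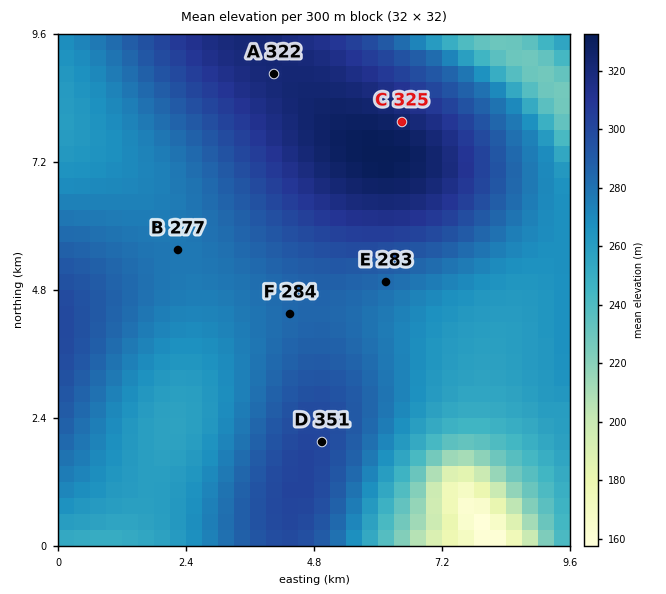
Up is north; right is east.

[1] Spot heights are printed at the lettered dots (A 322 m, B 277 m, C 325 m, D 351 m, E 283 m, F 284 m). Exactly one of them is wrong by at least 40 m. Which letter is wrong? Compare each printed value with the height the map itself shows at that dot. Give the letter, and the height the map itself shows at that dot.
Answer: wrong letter D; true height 301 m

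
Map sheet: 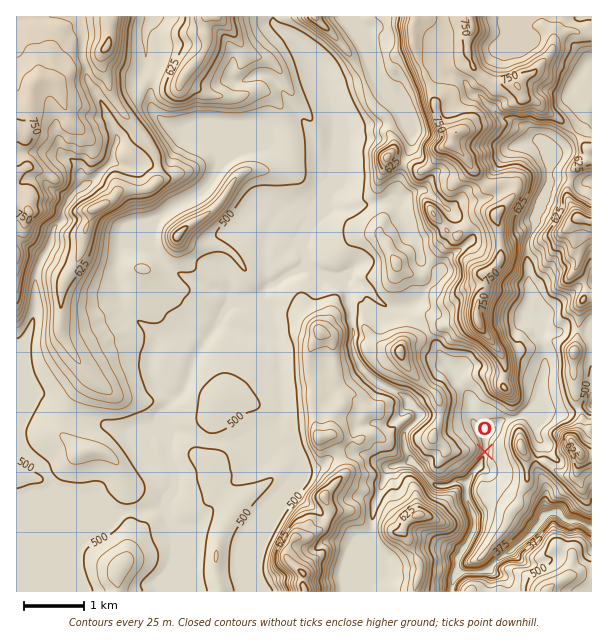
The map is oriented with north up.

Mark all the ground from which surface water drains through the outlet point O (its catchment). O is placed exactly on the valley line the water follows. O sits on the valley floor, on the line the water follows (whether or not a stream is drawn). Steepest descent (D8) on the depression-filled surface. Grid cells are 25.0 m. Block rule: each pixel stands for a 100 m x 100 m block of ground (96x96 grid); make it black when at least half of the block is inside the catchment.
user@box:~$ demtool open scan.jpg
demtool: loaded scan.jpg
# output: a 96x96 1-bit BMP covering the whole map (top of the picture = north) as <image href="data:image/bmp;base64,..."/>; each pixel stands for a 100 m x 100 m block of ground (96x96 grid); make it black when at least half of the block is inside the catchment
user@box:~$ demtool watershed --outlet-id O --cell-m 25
<image width="96" height="96" href="data:image/bmp;base64,Qk2+BAAAAAAAAD4AAAAoAAAAYAAAAGAAAAABAAEAAAAAAIAEAAATCwAAEwsAAAIAAAAAAAAA////AAAAAAAAAAAAAAAAAAAAAAAAAAAAAAAAAAAAAAAAAAAAAAAAAAAAAAAAAAAAAAAAAAAAAAAAAAAAAAAAAAAAAAAAAAAAAAAAAAAAAAAAAAAAAAAAAAAAAAAAAAAAAAAAAAAAAAAAAAAAAAAAAAAAAAAAAAAAAAAAAAAAAAAAAAAAAAAAAAAAAAAAAAAAAAAAAAAAAAAAAAAAAAAAAAAAAAAAAAAAAAAAAAAAAAAAAAAAAAAAAAAAAAAAAAAAAAAAAAAAAAAAAAAAAAAAAAAAAAAAAAAAAAAAAAAAAAAAAAAAAAAAAAAAAAAAAAAAAAAAAAAAAAgAAAAAAAAAAAAAADwAAAAAAAAAAAAAAPwAAAAAAAAAAAAAB/wAAAAAAAAAAADHD/wAAAAAAAAAAAH///gAAAAAAAAAAAP///gAAAAAAAAAAAP///gAAAAAAAAAAAP///wAAAAAAAAAAAP///wAAAAAAAAAAAH///wAAAAAAAAAAAH///wAAAAAAAAAAAH///wAAAAAAAAAAAP///gAAAAAAAAAAAf///gAAAAAAAAAAA////gAAAAAAAAAAB////gAAAAAAAAAAD////gAAAAAAAAAAH////gAAAAAAAAAAH////gAAAAAAAAAAP////gAAAAAAAAAAP////gAAAAAAAAAAH////gAAAAAAAAAAA////wAAAAAAAAAAAf///wAAAAAAAAAAAD///wAAAAAAAAAAAAH//wAAAAAAAAAAAAH//wAAAAAAAAAAAAH//wAAAAAAAAAAAAH//wAAAAAAAAAAAAH//4AAAAAAAAAAAAD//4AAAAAAAAAAAAD//4AAAAAAAAAAAAD//wAAAAAAAAAAAAB//gAAAAAAAAAAAAA//gAAAAAAAAAAAAAf/wAAAAAAAAAAAAAf/wAAAAAAAAAAAAAf/wAAAAAAAAAAAAAf/gAAAAAAAAAAAAAf/gAAAAAAAAAAAAA//AAAAAAAAAAAAAA//AAAAAAAAAAAAAA//gAAAAAAAAAAAAAf/gAAAAAAAAAAAAAP/gAAAAAAAAAAAAAP/AAAAAAAAAAAAAAH/AAAAAAAAAAAAAAP/AAAAAAAAAAAAAD//AAAAAAAAAAAAAH//gAAAAAAAAAAAAP//gAAAAAAAAAAAAf//wAAAAAAAAAAAAf//4AAAAAAAAAAAA///4AAAAAAAAAAAB///4AAAAAAAAAAAB///wAAAAAAAAAAAD///gAAAAAAAAAAAH///AAAAAAAAAAAAH//+AAAAAAAAAAAAP//8AAAAAAAAAAAAP//wAAAAAAAAAAAAP//gAAAAAAAAAAAAf/+AAAAAAAAAAAAAf/8AAAAAAAAAAAAAf/4AAAAAAAAAAAAA/+AAAAAAAAAAAAAA/4AAAAAAAAAAAAAA/wAAAAAAAAAAAAAB/wAAAAAAAAAAAAAB/gAAAAAAAAAAAAAB/gAAAAAAAAAAAAAD/gAAAAAAAAAAAAAD/wAAAAAAAAAAAAAD/wAAAAAAAAAAAAAD/wAAAAAAAAAAAAAD/wAAA="/>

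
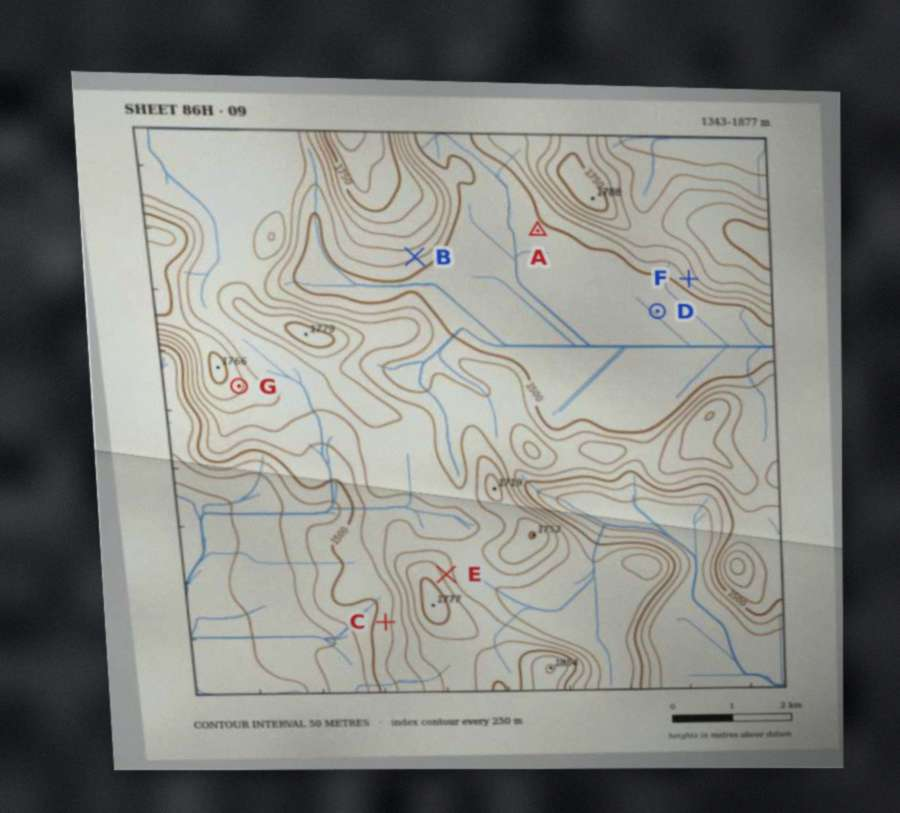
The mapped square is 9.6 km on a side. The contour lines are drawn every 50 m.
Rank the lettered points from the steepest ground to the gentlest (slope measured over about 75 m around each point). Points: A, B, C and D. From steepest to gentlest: B C A D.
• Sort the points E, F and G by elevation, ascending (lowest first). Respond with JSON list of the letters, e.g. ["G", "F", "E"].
["F", "E", "G"]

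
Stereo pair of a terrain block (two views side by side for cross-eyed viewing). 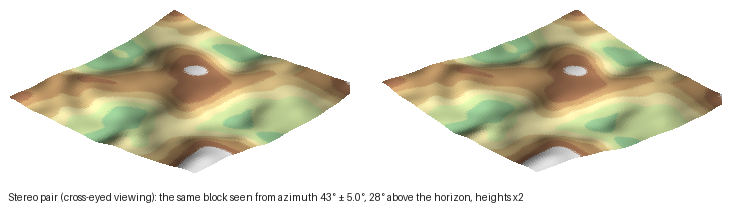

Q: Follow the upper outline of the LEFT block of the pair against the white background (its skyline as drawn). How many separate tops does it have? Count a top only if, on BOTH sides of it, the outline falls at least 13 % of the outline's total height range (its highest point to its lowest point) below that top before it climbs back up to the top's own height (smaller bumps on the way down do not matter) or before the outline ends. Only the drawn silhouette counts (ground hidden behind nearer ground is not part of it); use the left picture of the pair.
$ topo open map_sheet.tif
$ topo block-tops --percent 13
1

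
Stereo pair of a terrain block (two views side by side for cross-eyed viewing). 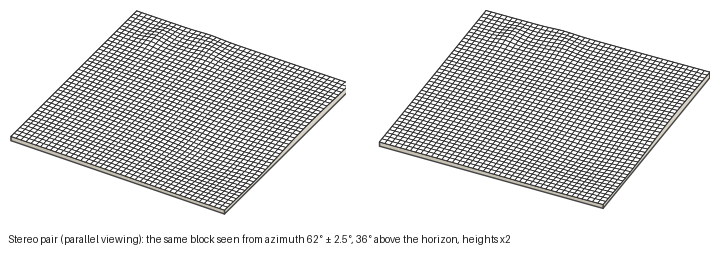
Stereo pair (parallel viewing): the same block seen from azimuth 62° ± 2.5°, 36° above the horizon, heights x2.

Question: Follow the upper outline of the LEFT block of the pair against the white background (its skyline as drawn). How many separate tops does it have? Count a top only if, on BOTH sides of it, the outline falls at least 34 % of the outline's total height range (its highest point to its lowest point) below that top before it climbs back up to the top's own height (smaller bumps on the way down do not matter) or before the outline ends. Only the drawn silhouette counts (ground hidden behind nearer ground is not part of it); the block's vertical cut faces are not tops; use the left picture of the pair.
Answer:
1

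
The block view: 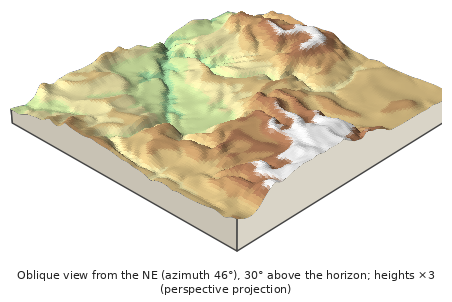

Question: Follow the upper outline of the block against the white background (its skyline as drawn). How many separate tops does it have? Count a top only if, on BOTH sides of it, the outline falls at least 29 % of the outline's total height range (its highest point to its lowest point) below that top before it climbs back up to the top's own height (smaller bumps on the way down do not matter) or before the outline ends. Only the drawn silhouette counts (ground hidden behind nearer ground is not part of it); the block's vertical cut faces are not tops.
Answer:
1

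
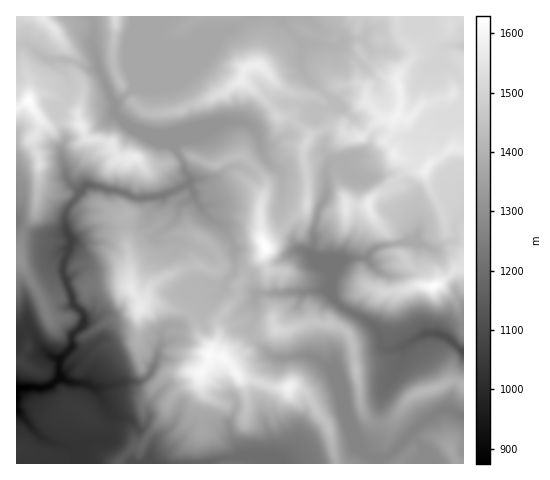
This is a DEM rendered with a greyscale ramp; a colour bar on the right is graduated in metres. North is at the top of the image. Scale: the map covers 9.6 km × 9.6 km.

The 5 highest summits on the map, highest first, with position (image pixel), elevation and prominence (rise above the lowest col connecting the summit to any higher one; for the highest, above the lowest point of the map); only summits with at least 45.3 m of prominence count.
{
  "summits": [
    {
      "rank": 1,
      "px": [265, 246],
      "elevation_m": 1629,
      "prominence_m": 755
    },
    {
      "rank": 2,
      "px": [28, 101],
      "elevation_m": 1626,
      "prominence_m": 274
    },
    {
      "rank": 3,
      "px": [433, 286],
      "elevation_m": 1624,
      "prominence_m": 178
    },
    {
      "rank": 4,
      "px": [209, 355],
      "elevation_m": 1614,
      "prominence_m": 198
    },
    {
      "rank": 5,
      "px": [288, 388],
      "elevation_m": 1592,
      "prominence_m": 76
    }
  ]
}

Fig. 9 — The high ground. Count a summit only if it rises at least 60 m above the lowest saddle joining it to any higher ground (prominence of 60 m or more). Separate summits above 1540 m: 10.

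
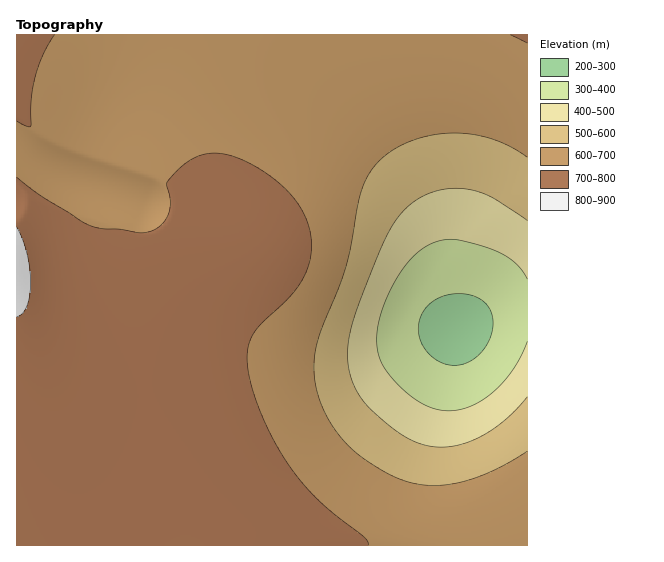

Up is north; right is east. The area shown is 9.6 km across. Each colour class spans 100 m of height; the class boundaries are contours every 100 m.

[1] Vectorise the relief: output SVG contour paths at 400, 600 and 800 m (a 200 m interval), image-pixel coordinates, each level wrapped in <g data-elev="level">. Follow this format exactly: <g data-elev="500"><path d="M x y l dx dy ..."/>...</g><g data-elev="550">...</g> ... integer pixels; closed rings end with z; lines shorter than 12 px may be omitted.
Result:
<g data-elev="400"><path d="M527 341l-13 27-9 12-11 11-11 8-12 7-12 4-10 1-12-2-12-4-12-8-13-10-11-12-7-11-4-11-1-13 1-13 3-15 14-31 18-24 9-8 11-6 10-3 12 0 36 9 12 6 10 6 8 8 6 10"/></g><g data-elev="600"><path d="M527 451l-36 20-33 12-16 2-15 0-14-2-14-4-16-8-21-14-13-11-11-13-11-16-7-16-5-17-1-17 1-15 4-16 21-51 7-22 14-72 8-17 10-13 15-12 17-8 20-6 20-2 20 1 20 5 19 7 17 11"/></g><g data-elev="800"><path d="M17 317l5-3 5-7 3-11 1-13-4-30-5-14-5-12"/></g>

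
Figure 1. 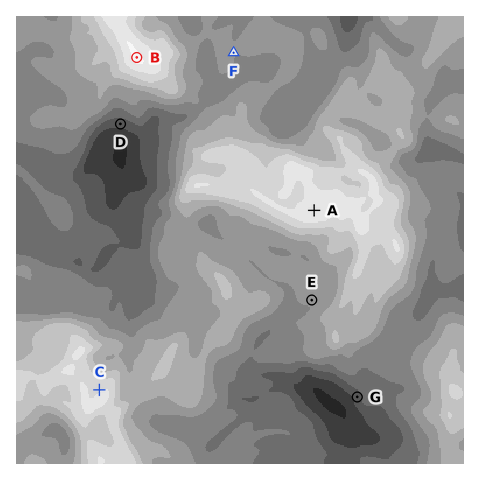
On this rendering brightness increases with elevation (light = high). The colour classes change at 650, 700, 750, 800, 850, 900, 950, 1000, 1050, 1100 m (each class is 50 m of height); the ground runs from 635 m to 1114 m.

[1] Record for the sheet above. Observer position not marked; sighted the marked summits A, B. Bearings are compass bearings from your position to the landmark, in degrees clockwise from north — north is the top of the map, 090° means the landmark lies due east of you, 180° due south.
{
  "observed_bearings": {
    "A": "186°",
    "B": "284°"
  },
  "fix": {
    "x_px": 325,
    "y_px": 104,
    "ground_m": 880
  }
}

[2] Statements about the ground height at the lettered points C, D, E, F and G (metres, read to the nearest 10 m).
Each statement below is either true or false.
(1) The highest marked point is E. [false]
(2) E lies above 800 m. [true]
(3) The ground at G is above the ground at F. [false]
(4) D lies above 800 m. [false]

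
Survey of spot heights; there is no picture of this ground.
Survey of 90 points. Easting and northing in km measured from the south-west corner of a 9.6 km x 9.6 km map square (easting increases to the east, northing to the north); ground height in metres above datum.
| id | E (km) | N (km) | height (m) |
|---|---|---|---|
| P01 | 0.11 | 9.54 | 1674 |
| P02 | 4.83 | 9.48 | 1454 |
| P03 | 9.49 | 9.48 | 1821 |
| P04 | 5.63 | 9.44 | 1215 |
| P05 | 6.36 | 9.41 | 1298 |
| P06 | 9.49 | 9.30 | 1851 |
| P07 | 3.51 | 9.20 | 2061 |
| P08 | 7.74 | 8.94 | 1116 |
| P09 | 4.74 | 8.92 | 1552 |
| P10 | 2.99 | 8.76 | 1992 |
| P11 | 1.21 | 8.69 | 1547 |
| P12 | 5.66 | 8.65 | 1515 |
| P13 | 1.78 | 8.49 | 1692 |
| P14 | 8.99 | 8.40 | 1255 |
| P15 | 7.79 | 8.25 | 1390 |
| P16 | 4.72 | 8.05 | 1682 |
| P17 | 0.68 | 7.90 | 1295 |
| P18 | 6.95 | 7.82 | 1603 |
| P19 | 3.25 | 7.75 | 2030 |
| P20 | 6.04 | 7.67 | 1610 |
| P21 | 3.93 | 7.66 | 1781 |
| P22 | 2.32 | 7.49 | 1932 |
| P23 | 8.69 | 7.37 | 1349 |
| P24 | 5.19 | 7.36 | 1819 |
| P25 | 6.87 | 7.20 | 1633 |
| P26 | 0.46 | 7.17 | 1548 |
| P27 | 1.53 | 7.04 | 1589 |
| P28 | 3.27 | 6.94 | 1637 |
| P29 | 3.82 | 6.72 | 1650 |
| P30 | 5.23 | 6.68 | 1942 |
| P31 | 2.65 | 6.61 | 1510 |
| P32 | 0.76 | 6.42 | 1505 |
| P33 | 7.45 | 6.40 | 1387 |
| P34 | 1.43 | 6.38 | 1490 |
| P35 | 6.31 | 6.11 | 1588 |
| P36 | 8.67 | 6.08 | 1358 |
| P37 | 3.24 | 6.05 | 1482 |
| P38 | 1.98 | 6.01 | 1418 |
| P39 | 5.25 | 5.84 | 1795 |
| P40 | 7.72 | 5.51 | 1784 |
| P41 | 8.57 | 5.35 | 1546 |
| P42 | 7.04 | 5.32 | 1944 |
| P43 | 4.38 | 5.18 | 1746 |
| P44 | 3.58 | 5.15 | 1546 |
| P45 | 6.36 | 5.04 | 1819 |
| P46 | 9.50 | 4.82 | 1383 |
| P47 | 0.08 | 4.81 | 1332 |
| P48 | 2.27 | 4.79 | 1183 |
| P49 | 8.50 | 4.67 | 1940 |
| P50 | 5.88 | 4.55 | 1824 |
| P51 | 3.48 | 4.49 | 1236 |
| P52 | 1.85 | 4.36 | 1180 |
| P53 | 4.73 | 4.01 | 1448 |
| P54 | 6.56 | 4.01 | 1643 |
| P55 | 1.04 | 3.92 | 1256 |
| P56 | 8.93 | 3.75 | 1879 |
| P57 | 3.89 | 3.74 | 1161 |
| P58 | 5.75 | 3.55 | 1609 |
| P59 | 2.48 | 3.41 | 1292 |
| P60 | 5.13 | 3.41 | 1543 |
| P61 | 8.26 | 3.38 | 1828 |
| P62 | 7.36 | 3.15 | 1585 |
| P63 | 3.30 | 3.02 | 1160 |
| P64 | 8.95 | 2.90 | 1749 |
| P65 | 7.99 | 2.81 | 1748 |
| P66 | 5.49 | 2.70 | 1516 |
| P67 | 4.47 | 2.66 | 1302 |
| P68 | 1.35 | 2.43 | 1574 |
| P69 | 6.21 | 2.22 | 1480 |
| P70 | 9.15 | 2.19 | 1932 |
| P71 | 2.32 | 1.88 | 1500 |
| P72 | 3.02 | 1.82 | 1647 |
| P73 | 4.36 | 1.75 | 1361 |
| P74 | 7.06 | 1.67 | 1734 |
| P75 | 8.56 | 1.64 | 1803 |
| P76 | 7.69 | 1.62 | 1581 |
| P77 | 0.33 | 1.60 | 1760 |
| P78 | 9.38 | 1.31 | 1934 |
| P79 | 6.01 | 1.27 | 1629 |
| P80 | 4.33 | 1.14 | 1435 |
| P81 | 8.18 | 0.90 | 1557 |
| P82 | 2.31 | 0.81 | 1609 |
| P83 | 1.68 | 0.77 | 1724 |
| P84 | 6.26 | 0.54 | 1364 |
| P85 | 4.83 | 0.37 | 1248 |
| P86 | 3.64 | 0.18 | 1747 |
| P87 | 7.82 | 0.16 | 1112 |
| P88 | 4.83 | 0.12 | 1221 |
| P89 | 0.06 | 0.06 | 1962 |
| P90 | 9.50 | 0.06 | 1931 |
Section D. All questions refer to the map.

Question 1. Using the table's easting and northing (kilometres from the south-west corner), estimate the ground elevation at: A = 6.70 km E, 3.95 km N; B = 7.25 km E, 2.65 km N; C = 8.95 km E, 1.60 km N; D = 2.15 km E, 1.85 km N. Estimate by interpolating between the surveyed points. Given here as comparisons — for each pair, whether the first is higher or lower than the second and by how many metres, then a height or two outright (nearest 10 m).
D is lower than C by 420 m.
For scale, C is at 1920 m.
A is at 1660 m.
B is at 1680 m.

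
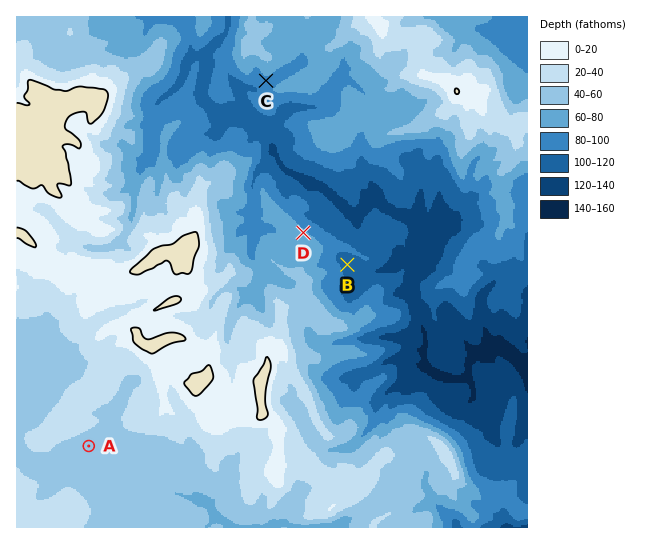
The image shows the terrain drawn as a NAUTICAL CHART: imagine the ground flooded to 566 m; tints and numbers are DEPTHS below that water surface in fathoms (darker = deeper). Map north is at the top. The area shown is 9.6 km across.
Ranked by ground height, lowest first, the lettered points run B C D A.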